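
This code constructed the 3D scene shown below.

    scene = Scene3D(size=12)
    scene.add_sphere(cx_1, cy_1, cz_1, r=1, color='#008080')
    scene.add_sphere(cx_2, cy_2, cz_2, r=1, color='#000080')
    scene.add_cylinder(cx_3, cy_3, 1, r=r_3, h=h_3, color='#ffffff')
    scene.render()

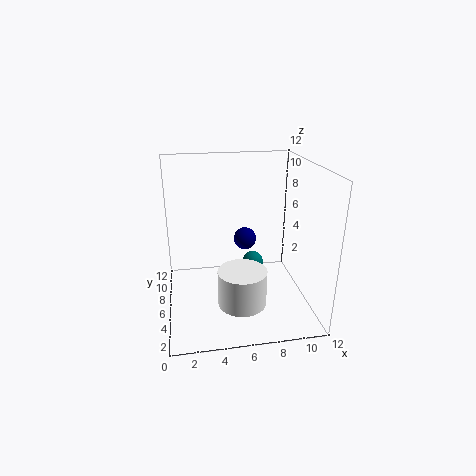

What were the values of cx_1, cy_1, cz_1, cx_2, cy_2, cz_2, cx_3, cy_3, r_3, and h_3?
cx_1 = 8, cy_1 = 9, cz_1 = 2, cx_2 = 7, cy_2 = 8, cz_2 = 5, cx_3 = 6, cy_3 = 4, r_3 = 2, h_3 = 3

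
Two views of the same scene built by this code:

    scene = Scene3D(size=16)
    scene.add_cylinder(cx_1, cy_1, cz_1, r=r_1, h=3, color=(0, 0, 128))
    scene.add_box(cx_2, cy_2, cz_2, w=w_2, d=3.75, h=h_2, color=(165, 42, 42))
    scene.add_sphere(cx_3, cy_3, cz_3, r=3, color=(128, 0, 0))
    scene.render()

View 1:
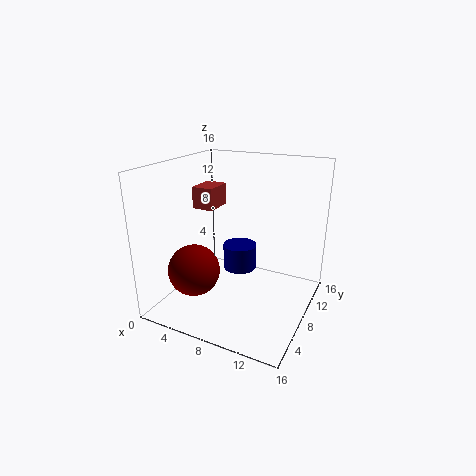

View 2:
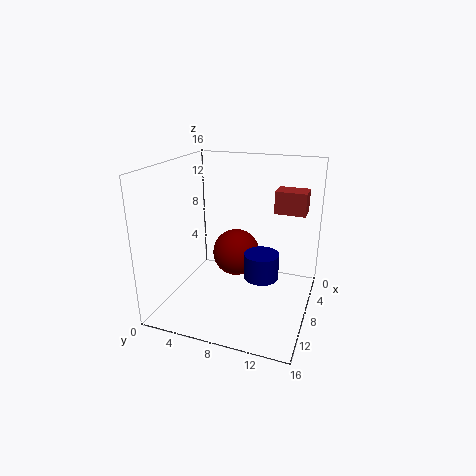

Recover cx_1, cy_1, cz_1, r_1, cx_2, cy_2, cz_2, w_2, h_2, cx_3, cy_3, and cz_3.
cx_1 = 7, cy_1 = 10.5, cz_1 = 3, r_1 = 2, cx_2 = 0.25, cy_2 = 10.75, cz_2 = 9.5, w_2 = 2.75, h_2 = 2.75, cx_3 = 3.25, cy_3 = 6, cz_3 = 3.75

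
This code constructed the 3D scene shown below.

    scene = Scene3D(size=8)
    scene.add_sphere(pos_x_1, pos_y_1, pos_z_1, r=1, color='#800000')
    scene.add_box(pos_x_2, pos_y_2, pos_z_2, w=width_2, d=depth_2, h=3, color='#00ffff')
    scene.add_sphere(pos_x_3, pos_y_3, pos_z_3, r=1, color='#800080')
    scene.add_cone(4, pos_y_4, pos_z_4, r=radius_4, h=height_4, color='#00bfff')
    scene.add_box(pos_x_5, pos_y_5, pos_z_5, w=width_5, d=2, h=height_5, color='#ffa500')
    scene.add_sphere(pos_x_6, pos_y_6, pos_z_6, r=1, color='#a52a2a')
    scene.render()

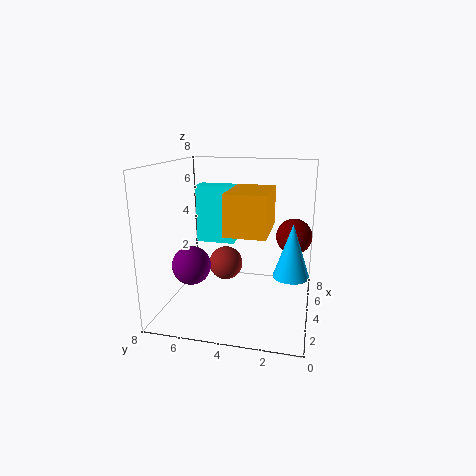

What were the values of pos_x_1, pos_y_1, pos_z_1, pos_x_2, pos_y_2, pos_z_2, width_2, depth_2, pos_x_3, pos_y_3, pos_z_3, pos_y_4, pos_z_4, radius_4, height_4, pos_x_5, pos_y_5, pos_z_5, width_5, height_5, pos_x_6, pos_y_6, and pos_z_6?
pos_x_1 = 5, pos_y_1 = 1, pos_z_1 = 4, pos_x_2 = 3, pos_y_2 = 4, pos_z_2 = 4, width_2 = 1, depth_2 = 2, pos_x_3 = 2, pos_y_3 = 6, pos_z_3 = 3, pos_y_4 = 1, pos_z_4 = 2, radius_4 = 1, height_4 = 3, pos_x_5 = 1, pos_y_5 = 2, pos_z_5 = 5, width_5 = 3, height_5 = 2, pos_x_6 = 5, pos_y_6 = 5, pos_z_6 = 2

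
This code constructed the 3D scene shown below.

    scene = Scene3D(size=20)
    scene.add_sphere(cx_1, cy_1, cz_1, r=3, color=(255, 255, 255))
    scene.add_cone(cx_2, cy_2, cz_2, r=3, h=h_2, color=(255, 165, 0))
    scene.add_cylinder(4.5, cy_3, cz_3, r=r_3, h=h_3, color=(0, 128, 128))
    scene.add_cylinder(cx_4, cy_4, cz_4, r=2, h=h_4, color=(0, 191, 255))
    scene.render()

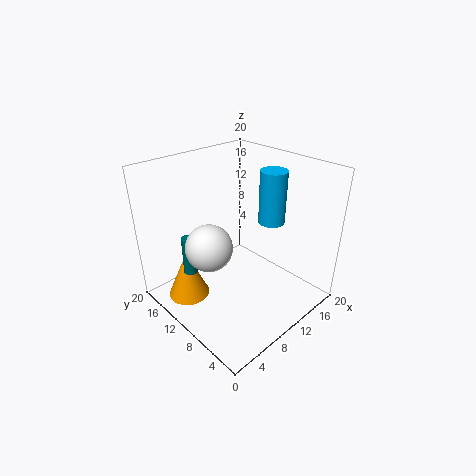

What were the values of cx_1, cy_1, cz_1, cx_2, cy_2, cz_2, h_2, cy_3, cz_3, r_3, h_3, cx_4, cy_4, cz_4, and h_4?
cx_1 = 4.5, cy_1 = 9.5, cz_1 = 11, cx_2 = 4.5, cy_2 = 15, cz_2 = 0.5, h_2 = 7, cy_3 = 14, cz_3 = 5, r_3 = 1, h_3 = 5.5, cx_4 = 17, cy_4 = 10, cz_4 = 10, h_4 = 8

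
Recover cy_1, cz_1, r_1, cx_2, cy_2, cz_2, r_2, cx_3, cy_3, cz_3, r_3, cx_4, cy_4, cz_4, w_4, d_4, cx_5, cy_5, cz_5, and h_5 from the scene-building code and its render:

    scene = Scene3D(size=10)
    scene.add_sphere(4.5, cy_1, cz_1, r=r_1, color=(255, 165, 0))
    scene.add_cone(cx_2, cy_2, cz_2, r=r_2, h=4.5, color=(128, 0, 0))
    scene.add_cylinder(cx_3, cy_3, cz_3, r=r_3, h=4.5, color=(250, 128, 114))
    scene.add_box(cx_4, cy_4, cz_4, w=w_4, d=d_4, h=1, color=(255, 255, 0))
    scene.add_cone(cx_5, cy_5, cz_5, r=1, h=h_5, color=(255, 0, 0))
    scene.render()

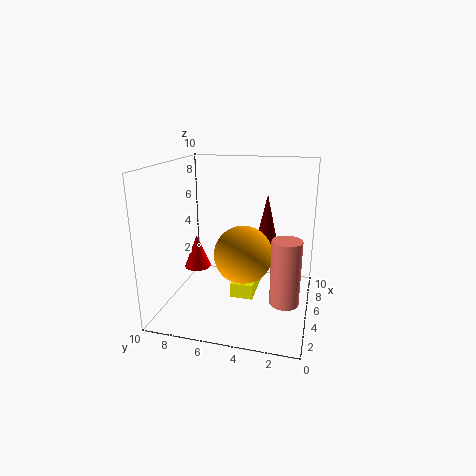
cy_1 = 4.5; cz_1 = 4; r_1 = 2; cx_2 = 8; cy_2 = 3.5; cz_2 = 3; r_2 = 1; cx_3 = 4; cy_3 = 1.5; cz_3 = 1; r_3 = 1; cx_4 = 3; cy_4 = 3.5; cz_4 = 1.5; w_4 = 3; d_4 = 1.5; cx_5 = 6; cy_5 = 8.5; cz_5 = 2; h_5 = 2.5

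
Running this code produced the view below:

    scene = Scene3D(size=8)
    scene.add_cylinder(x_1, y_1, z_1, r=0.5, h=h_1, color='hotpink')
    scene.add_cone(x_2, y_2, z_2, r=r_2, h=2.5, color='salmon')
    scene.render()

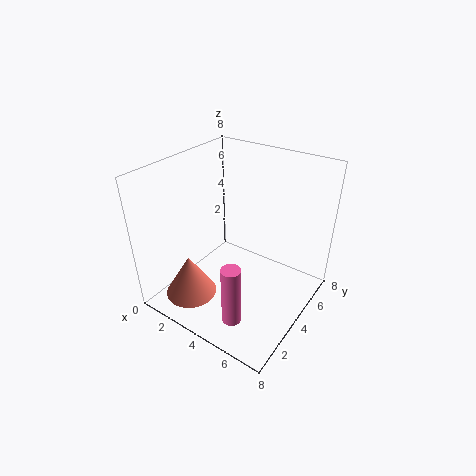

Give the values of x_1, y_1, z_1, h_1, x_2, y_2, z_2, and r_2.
x_1 = 5.5; y_1 = 1.25; z_1 = 1; h_1 = 3.25; x_2 = 1.75; y_2 = 2.25; z_2 = 0.25; r_2 = 1.5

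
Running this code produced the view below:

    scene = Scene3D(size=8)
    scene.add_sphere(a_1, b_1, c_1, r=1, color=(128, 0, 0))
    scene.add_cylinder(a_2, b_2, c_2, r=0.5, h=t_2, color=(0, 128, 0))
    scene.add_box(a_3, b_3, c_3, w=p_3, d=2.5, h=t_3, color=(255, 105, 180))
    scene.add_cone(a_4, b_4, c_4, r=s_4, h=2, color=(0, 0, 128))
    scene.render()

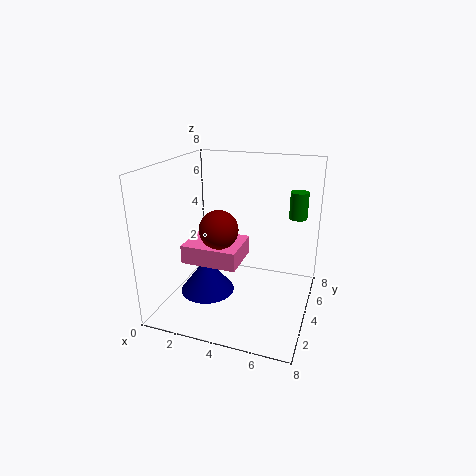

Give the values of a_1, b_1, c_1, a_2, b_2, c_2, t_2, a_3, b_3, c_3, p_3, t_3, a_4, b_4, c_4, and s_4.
a_1 = 3.5
b_1 = 2.5
c_1 = 5
a_2 = 7
b_2 = 5.5
c_2 = 5
t_2 = 1.5
a_3 = 1.5
b_3 = 2
c_3 = 3
p_3 = 3
t_3 = 1
a_4 = 2.5
b_4 = 3
c_4 = 1
s_4 = 1.5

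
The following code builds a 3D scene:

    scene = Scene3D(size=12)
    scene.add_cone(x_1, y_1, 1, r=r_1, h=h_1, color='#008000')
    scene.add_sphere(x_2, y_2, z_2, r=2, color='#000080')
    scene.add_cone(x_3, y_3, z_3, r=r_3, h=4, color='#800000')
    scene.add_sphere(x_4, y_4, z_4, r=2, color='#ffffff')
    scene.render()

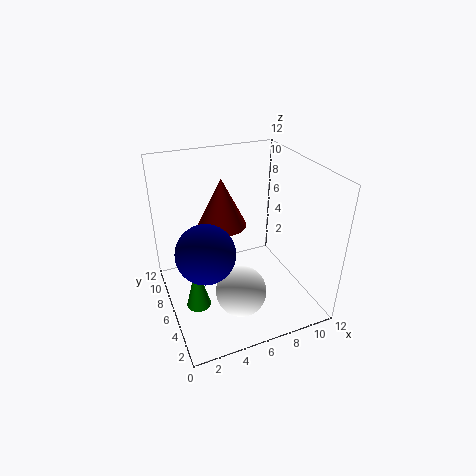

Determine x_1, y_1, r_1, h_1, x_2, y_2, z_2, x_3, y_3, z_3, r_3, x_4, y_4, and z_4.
x_1 = 2; y_1 = 5; r_1 = 1; h_1 = 4; x_2 = 2; y_2 = 2; z_2 = 8; x_3 = 5; y_3 = 7; z_3 = 7; r_3 = 2; x_4 = 5; y_4 = 3; z_4 = 3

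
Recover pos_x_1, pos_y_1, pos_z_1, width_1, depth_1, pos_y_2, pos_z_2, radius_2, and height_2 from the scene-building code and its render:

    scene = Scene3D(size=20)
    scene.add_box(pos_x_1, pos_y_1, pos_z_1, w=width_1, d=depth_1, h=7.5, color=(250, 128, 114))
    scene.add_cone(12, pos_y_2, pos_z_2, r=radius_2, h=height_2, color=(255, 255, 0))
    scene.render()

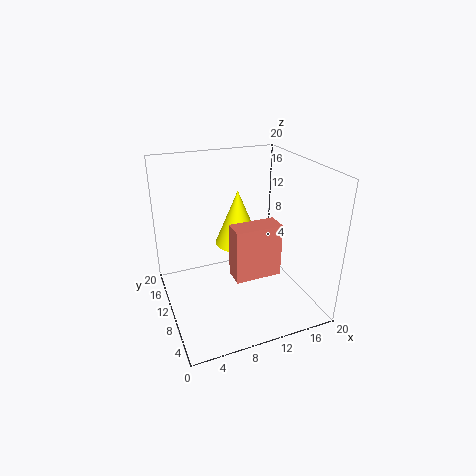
pos_x_1 = 8.5, pos_y_1 = 6.5, pos_z_1 = 5, width_1 = 6.5, depth_1 = 3, pos_y_2 = 15, pos_z_2 = 6.5, radius_2 = 3.5, height_2 = 8.5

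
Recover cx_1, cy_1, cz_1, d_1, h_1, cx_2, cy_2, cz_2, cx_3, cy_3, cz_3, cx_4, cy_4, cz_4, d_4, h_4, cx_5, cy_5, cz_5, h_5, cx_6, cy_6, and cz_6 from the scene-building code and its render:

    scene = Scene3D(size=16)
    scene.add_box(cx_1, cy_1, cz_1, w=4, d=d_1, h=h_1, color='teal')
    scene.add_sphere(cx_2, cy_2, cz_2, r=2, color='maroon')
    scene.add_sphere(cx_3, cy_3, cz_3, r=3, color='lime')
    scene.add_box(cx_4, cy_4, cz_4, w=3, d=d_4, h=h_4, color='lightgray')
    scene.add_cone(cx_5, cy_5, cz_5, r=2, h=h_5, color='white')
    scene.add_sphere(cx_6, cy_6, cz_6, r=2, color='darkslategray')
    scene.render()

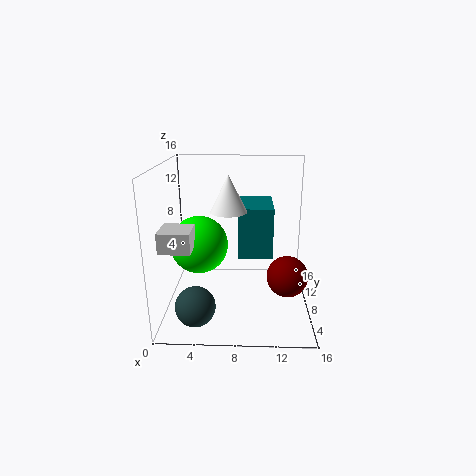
cx_1 = 8
cy_1 = 9
cz_1 = 5
d_1 = 6
h_1 = 6
cx_2 = 13
cy_2 = 3
cz_2 = 6
cx_3 = 4
cy_3 = 6
cz_3 = 8
cx_4 = 1
cy_4 = 1
cz_4 = 9
d_4 = 3
h_4 = 2
cx_5 = 7
cy_5 = 8
cz_5 = 11
h_5 = 4
cx_6 = 4
cy_6 = 2
cz_6 = 3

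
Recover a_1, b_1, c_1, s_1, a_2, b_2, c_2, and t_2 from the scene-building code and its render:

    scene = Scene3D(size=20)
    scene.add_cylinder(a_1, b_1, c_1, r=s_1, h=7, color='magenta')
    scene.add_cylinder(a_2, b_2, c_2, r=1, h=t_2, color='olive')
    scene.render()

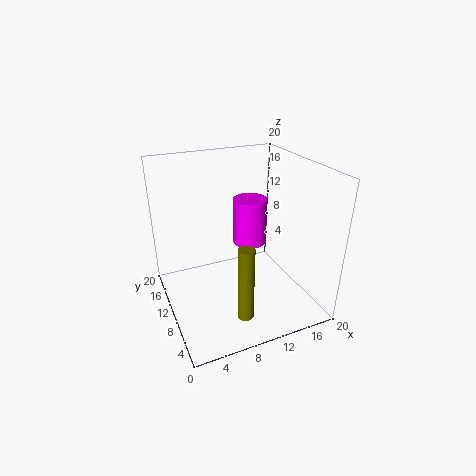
a_1 = 13.5; b_1 = 13.5; c_1 = 7; s_1 = 2.5; a_2 = 7.5; b_2 = 2; c_2 = 3.5; t_2 = 9.5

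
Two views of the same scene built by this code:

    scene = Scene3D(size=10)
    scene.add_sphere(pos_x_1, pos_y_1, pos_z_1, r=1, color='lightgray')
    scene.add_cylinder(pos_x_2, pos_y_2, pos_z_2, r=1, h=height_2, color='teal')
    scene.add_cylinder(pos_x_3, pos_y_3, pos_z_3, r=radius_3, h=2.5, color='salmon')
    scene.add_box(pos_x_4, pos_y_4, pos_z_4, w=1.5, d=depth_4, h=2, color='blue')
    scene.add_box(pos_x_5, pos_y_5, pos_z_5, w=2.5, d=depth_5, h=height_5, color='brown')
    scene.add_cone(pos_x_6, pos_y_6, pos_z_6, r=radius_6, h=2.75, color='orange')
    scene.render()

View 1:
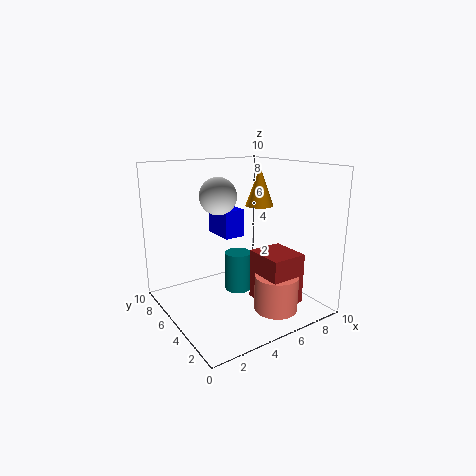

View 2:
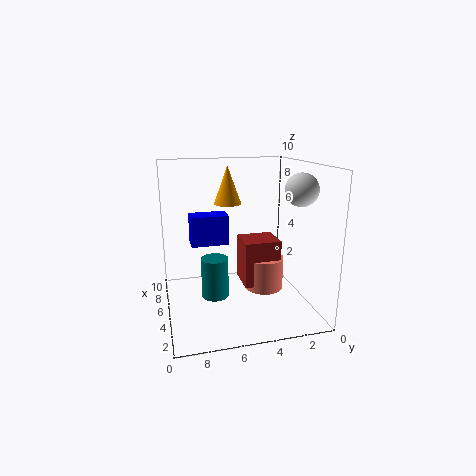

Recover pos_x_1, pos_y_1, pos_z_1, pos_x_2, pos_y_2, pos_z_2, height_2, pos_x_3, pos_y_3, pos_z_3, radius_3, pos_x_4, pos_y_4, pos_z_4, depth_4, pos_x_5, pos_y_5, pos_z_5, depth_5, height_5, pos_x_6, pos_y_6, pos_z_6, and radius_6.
pos_x_1 = 1.75; pos_y_1 = 2; pos_z_1 = 8.75; pos_x_2 = 6; pos_y_2 = 6.5; pos_z_2 = 0.25; height_2 = 3; pos_x_3 = 6.5; pos_y_3 = 2.5; pos_z_3 = 0.25; radius_3 = 1.5; pos_x_4 = 4.5; pos_y_4 = 5.75; pos_z_4 = 4.75; depth_4 = 2.5; pos_x_5 = 5.5; pos_y_5 = 1.5; pos_z_5 = 0.75; depth_5 = 2.75; height_5 = 3.5; pos_x_6 = 7; pos_y_6 = 5.25; pos_z_6 = 7; radius_6 = 1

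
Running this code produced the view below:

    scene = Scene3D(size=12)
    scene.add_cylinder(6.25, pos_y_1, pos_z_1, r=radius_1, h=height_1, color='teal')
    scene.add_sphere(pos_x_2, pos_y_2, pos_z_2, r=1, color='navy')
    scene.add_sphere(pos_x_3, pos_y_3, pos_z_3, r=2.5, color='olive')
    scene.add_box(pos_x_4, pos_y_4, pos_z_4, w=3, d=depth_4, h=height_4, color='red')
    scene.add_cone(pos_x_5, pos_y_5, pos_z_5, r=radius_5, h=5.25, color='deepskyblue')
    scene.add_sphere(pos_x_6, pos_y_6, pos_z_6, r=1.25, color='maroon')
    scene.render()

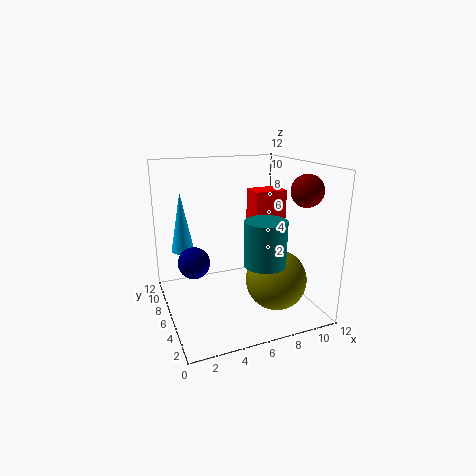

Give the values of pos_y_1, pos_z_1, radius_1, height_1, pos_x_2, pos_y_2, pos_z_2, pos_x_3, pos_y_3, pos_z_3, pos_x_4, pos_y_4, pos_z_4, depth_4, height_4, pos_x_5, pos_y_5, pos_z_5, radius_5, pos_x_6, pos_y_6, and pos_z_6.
pos_y_1 = 1.5, pos_z_1 = 5.5, radius_1 = 1.5, height_1 = 3.25, pos_x_2 = 1, pos_y_2 = 1, pos_z_2 = 6.75, pos_x_3 = 8.5, pos_y_3 = 3.75, pos_z_3 = 2.75, pos_x_4 = 8.5, pos_y_4 = 7.75, pos_z_4 = 4.75, depth_4 = 2.25, height_4 = 4.5, pos_x_5 = 2, pos_y_5 = 9.25, pos_z_5 = 4.25, radius_5 = 1, pos_x_6 = 10.25, pos_y_6 = 2.75, pos_z_6 = 10.25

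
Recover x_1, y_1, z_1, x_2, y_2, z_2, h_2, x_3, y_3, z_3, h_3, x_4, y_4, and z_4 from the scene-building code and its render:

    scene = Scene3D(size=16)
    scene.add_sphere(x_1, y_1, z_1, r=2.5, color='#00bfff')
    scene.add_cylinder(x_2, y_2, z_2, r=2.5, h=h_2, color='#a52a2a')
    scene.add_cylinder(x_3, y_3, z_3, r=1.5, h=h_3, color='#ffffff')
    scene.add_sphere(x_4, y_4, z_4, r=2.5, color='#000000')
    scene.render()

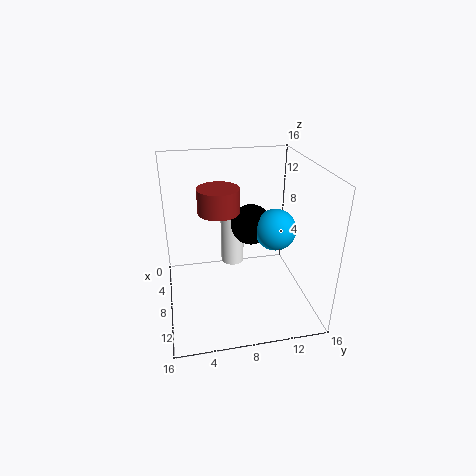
x_1 = 6, y_1 = 13, z_1 = 7.5, x_2 = 4, y_2 = 6.5, z_2 = 9.5, h_2 = 3, x_3 = 2, y_3 = 8.5, z_3 = 1.5, h_3 = 7, x_4 = 4, y_4 = 10.5, z_4 = 7.5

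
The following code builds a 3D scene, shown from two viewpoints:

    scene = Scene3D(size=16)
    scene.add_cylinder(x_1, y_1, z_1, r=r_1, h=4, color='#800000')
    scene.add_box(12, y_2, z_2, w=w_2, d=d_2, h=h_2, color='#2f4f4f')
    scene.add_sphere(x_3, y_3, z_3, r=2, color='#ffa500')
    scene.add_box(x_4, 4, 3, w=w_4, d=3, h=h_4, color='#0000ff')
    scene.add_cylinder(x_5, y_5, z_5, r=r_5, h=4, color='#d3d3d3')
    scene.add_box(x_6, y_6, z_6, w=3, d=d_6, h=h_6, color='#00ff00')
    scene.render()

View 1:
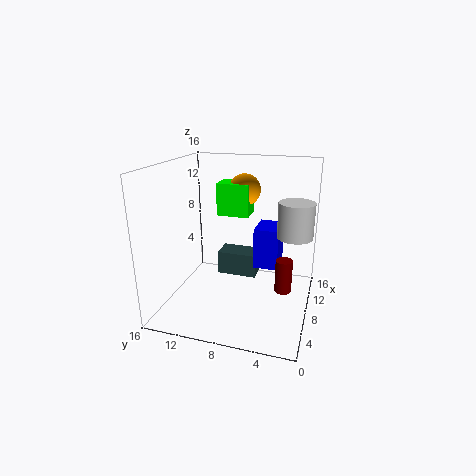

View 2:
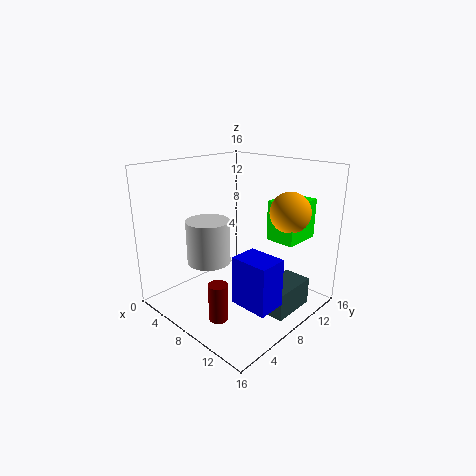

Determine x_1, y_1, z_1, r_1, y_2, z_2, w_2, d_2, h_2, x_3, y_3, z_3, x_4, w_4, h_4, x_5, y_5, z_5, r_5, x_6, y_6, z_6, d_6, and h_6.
x_1 = 10, y_1 = 3, z_1 = 1, r_1 = 1, y_2 = 7, z_2 = 1, w_2 = 3, d_2 = 5, h_2 = 3, x_3 = 14, y_3 = 9, z_3 = 12, x_4 = 11, w_4 = 4, h_4 = 5, x_5 = 10, y_5 = 2, z_5 = 8, r_5 = 2, x_6 = 12, y_6 = 8, z_6 = 9, d_6 = 4, h_6 = 4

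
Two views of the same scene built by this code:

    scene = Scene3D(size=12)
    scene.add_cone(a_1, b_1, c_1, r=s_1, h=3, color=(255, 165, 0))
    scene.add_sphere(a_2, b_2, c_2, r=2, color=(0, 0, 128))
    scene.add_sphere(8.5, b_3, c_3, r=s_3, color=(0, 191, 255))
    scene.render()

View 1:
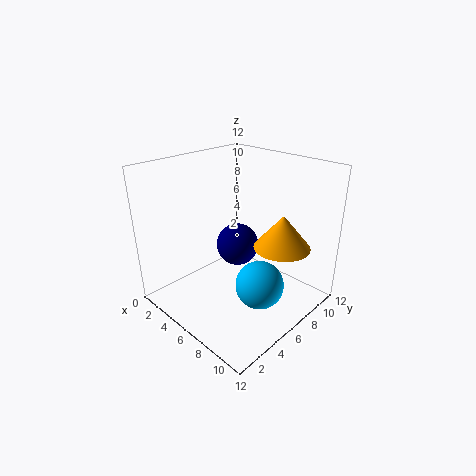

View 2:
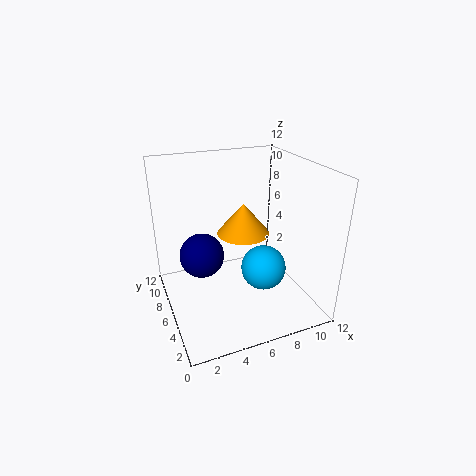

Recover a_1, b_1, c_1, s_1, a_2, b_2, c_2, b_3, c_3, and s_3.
a_1 = 8; b_1 = 9.5; c_1 = 4.5; s_1 = 2.5; a_2 = 3.5; b_2 = 8.5; c_2 = 3.5; b_3 = 6; c_3 = 2.5; s_3 = 2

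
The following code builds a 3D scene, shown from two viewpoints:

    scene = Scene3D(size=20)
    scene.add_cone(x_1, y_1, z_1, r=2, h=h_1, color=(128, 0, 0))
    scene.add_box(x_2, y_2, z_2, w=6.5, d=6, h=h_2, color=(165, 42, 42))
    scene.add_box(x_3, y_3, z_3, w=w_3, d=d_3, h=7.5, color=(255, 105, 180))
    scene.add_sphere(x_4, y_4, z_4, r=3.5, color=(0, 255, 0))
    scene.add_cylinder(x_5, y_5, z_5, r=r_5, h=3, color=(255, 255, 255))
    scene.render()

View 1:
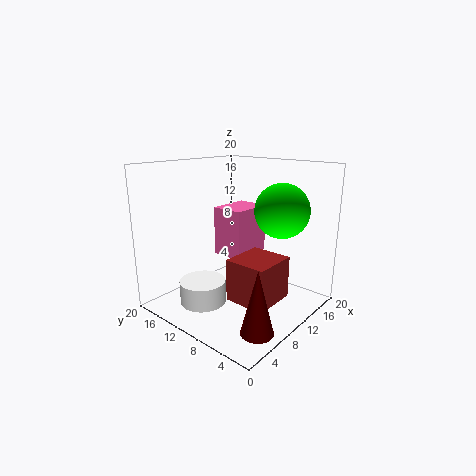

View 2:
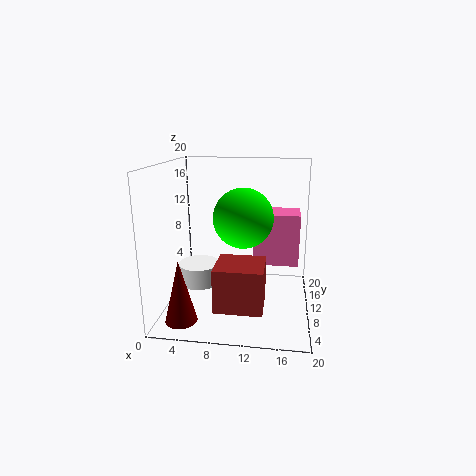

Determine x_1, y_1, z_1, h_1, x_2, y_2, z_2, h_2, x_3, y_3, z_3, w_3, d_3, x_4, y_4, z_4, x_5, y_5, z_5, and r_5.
x_1 = 4
y_1 = 2
z_1 = 1.5
h_1 = 8
x_2 = 7.5
y_2 = 4
z_2 = 1.5
h_2 = 6
x_3 = 12
y_3 = 11.5
z_3 = 5.5
w_3 = 6.5
d_3 = 5
x_4 = 11.5
y_4 = 4
z_4 = 14.5
x_5 = 4
y_5 = 11
z_5 = 2.5
r_5 = 3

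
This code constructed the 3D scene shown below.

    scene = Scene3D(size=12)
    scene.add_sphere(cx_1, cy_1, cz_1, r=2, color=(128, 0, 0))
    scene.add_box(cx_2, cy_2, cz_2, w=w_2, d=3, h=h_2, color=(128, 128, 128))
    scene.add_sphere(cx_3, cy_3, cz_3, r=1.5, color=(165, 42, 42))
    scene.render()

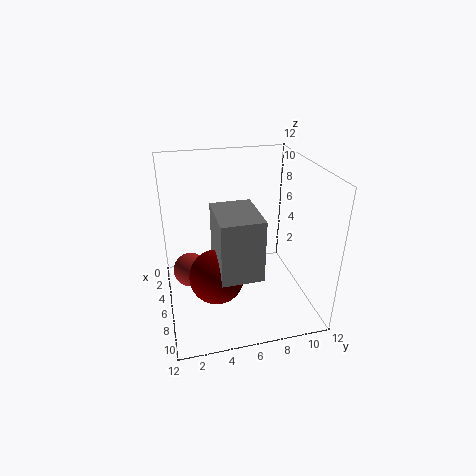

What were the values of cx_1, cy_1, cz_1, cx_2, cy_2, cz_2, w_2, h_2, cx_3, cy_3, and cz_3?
cx_1 = 9.5; cy_1 = 3.5; cz_1 = 5; cx_2 = 7.5; cy_2 = 3.5; cz_2 = 5.5; w_2 = 4; h_2 = 4.5; cx_3 = 4.5; cy_3 = 2; cz_3 = 2.5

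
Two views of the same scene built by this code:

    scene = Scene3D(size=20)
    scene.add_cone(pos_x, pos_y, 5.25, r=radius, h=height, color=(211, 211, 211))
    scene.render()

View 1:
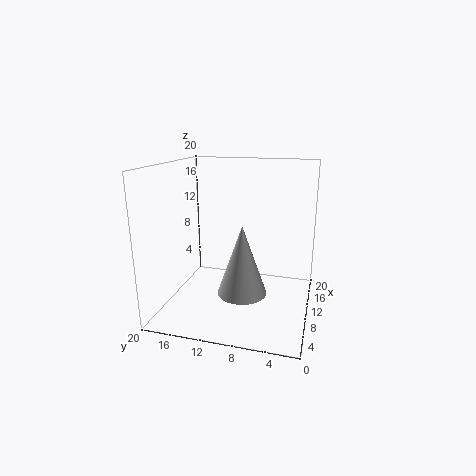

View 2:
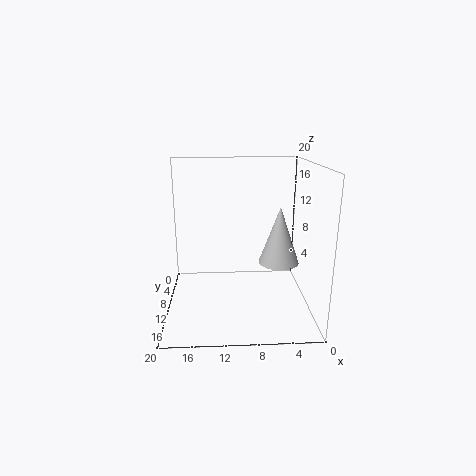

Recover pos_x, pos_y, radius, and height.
pos_x = 3.75, pos_y = 7.75, radius = 3, height = 8.5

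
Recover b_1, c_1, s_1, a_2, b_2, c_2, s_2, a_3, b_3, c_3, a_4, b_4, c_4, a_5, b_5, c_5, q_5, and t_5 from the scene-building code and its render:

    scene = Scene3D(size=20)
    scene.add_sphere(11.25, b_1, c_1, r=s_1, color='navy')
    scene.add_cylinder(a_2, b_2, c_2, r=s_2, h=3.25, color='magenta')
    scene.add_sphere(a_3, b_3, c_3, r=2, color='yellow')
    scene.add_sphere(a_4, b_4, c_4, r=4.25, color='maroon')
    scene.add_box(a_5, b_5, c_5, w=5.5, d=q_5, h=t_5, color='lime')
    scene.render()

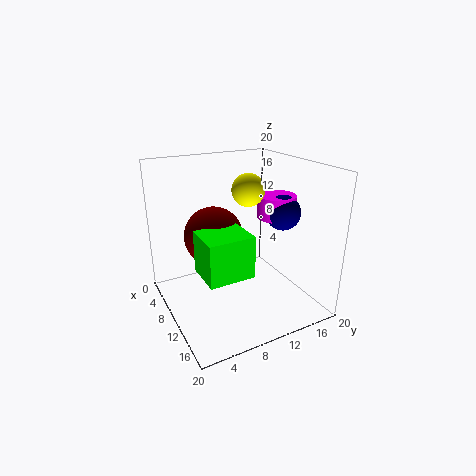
b_1 = 16.5
c_1 = 13
s_1 = 2.5
a_2 = 10
b_2 = 16.25
c_2 = 12
s_2 = 2.75
a_3 = 13.5
b_3 = 9.5
c_3 = 17.75
a_4 = 6.75
b_4 = 7.75
c_4 = 9.5
a_5 = 9.25
b_5 = 3.75
c_5 = 6.25
q_5 = 6.25
t_5 = 5.75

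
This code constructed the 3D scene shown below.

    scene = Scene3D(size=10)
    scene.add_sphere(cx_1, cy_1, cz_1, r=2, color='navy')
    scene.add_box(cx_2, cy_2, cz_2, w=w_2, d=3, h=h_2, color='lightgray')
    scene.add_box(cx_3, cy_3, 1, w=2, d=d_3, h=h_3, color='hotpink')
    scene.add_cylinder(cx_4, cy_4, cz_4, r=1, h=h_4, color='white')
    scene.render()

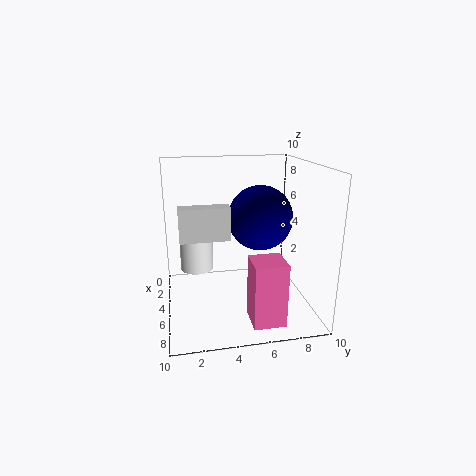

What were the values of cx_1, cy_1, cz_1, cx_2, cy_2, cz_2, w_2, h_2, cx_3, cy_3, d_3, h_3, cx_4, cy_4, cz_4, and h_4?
cx_1 = 7; cy_1 = 6; cz_1 = 7; cx_2 = 7; cy_2 = 1; cz_2 = 6; w_2 = 1; h_2 = 2; cx_3 = 8; cy_3 = 5; d_3 = 2; h_3 = 4; cx_4 = 7; cy_4 = 2; cz_4 = 4; h_4 = 2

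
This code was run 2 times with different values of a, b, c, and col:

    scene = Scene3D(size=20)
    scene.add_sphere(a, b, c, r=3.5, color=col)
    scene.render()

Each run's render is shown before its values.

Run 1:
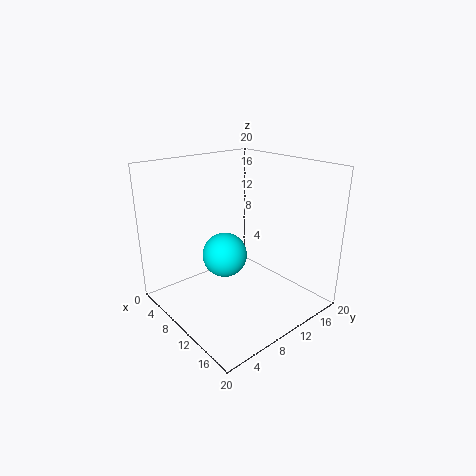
a = 5, b = 11.5, c = 5, col = 'cyan'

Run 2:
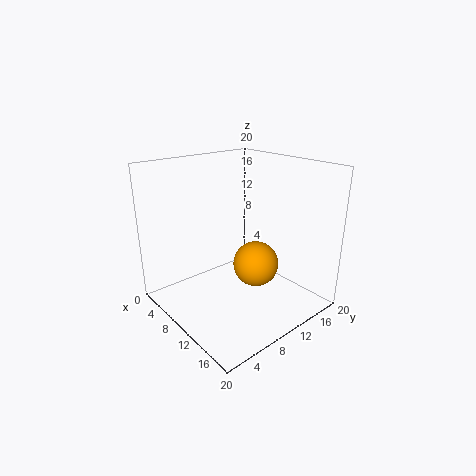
a = 9, b = 14.5, c = 4, col = 'orange'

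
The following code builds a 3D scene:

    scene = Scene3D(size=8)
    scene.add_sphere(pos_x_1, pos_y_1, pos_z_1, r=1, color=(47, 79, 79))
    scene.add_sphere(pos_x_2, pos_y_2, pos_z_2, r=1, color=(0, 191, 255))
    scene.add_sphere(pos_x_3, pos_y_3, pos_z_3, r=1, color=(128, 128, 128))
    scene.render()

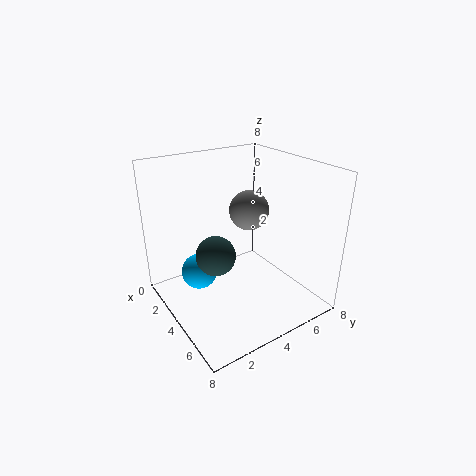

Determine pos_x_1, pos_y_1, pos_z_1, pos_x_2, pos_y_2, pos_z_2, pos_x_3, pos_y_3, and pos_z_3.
pos_x_1 = 5
pos_y_1 = 2
pos_z_1 = 4
pos_x_2 = 3
pos_y_2 = 2
pos_z_2 = 2
pos_x_3 = 5
pos_y_3 = 4
pos_z_3 = 6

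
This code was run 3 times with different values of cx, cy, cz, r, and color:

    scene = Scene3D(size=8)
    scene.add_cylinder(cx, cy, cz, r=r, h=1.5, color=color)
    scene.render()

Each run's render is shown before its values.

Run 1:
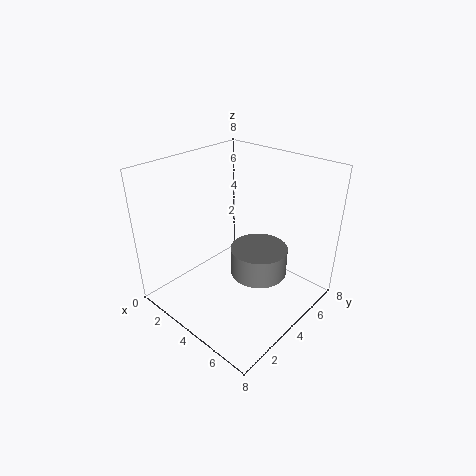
cx = 5.5
cy = 4
cz = 2.5
r = 1.5
color = 'gray'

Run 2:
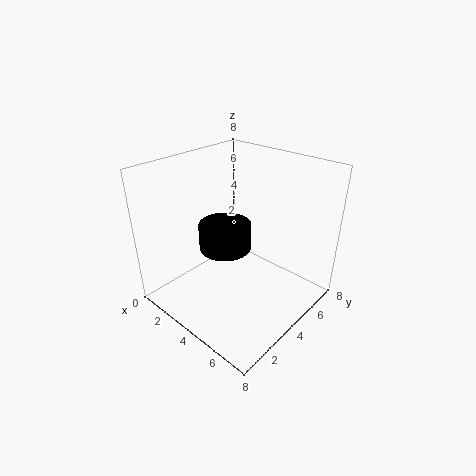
cx = 3
cy = 4
cz = 3
r = 1.5
color = 'black'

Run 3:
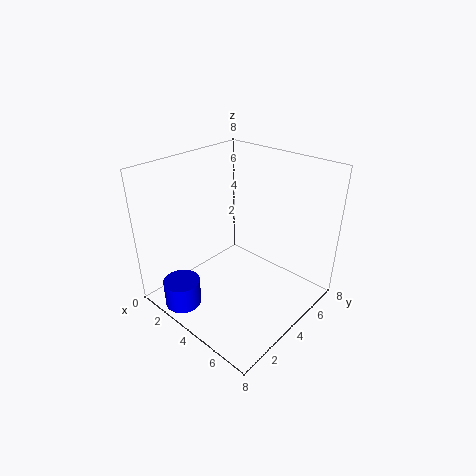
cx = 2.5
cy = 1
cz = 0.5
r = 1
color = 'blue'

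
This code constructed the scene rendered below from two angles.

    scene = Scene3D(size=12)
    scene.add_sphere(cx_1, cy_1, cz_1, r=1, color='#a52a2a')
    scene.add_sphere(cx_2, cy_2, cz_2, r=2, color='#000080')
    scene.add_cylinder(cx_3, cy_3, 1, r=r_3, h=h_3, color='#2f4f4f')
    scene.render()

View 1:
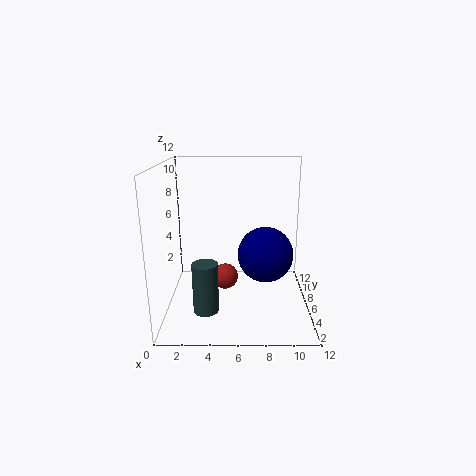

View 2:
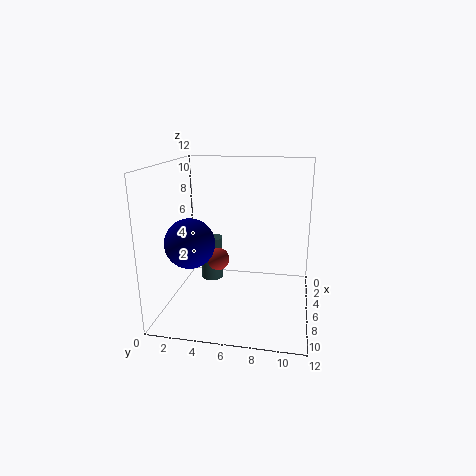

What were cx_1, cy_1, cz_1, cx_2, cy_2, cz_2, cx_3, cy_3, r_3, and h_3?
cx_1 = 5
cy_1 = 4
cz_1 = 3.5
cx_2 = 8
cy_2 = 2.5
cz_2 = 6
cx_3 = 3.5
cy_3 = 3
r_3 = 1
h_3 = 4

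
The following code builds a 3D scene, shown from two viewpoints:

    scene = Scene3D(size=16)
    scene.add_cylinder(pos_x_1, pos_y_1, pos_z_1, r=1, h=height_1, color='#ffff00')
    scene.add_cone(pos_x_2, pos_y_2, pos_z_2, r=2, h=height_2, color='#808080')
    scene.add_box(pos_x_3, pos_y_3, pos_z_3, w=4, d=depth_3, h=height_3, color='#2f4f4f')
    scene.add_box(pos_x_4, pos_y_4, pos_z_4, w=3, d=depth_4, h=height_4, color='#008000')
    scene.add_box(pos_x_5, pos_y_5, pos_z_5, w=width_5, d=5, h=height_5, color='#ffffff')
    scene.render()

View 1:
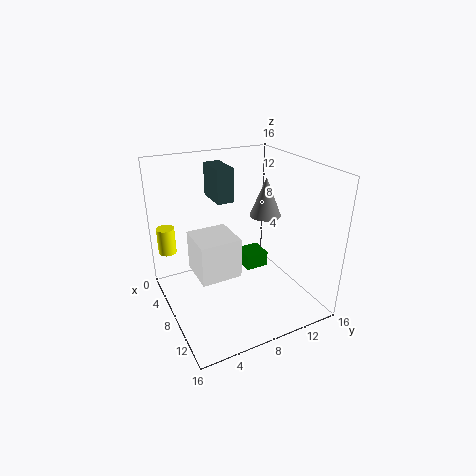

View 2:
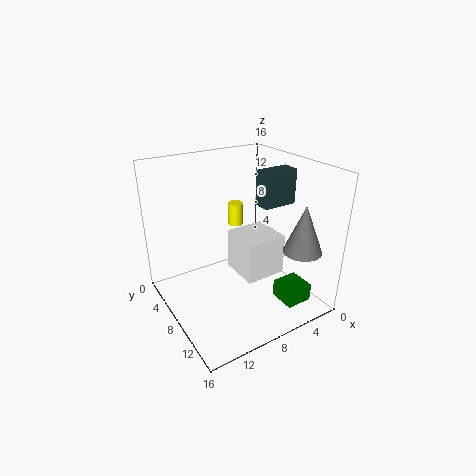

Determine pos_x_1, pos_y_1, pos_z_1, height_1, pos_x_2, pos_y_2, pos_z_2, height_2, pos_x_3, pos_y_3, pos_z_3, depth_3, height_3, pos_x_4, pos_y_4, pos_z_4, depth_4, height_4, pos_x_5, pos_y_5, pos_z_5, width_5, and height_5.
pos_x_1 = 4
pos_y_1 = 1
pos_z_1 = 6
height_1 = 3
pos_x_2 = 4
pos_y_2 = 14
pos_z_2 = 8
height_2 = 5
pos_x_3 = 1
pos_y_3 = 7
pos_z_3 = 11
depth_3 = 2
height_3 = 4
pos_x_4 = 2
pos_y_4 = 11
pos_z_4 = 1
depth_4 = 3
height_4 = 2
pos_x_5 = 2
pos_y_5 = 4
pos_z_5 = 2
width_5 = 5
height_5 = 5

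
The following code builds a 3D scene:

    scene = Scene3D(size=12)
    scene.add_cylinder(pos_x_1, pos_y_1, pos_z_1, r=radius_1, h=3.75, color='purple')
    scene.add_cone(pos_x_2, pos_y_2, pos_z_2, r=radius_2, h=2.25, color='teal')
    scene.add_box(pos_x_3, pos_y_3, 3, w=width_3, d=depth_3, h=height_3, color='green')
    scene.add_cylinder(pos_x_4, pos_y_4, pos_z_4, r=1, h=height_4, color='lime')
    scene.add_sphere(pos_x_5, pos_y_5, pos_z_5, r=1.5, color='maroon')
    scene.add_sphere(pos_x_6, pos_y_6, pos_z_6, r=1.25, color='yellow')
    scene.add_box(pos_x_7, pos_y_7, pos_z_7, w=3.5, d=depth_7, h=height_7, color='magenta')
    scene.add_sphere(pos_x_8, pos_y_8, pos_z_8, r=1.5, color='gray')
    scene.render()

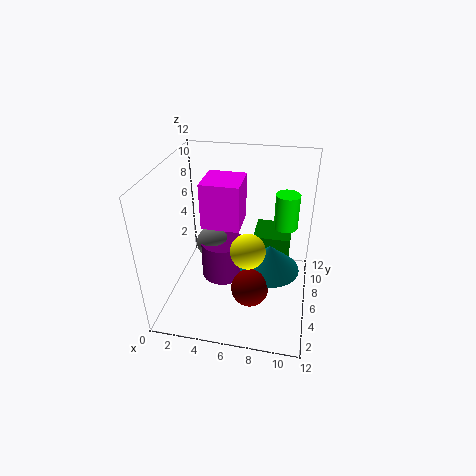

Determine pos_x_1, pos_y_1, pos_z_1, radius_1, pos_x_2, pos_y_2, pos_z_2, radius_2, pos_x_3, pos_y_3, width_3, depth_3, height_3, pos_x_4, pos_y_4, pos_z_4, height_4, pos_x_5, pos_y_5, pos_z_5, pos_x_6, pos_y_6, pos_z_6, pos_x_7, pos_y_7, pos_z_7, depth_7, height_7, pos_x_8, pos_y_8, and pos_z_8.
pos_x_1 = 4
pos_y_1 = 8.25
pos_z_1 = 0.25
radius_1 = 2
pos_x_2 = 8.75
pos_y_2 = 5.75
pos_z_2 = 3.5
radius_2 = 2.5
pos_x_3 = 7
pos_y_3 = 7.5
width_3 = 3.25
depth_3 = 3.25
height_3 = 2.25
pos_x_4 = 9.75
pos_y_4 = 7.75
pos_z_4 = 6.5
height_4 = 3
pos_x_5 = 7.5
pos_y_5 = 3.5
pos_z_5 = 3
pos_x_6 = 7.5
pos_y_6 = 2.25
pos_z_6 = 7.5
pos_x_7 = 2.25
pos_y_7 = 7.5
pos_z_7 = 5.5
depth_7 = 3.5
height_7 = 4.25
pos_x_8 = 3
pos_y_8 = 8.5
pos_z_8 = 3.5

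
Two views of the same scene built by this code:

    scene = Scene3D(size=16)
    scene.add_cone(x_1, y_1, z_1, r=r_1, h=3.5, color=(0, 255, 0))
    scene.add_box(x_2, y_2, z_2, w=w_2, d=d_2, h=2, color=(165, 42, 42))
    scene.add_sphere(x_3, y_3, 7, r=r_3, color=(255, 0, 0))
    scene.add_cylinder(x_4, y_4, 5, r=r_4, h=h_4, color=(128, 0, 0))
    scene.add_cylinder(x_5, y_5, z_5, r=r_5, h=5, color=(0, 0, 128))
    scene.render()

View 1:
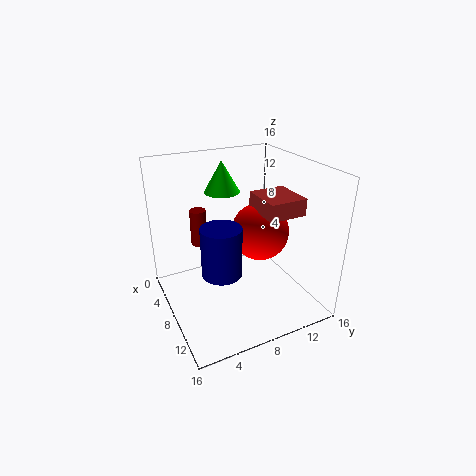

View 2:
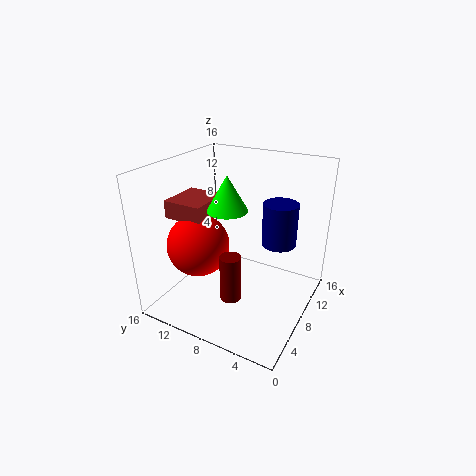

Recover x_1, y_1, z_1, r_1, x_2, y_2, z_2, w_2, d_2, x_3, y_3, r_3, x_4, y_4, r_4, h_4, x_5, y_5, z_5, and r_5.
x_1 = 5
y_1 = 7.5
z_1 = 12.5
r_1 = 2
x_2 = 5
y_2 = 11
z_2 = 10
w_2 = 5
d_2 = 4.5
x_3 = 6
y_3 = 12
r_3 = 3.5
x_4 = 2
y_4 = 5.5
r_4 = 1
h_4 = 4.5
x_5 = 11.5
y_5 = 4.5
z_5 = 6.5
r_5 = 2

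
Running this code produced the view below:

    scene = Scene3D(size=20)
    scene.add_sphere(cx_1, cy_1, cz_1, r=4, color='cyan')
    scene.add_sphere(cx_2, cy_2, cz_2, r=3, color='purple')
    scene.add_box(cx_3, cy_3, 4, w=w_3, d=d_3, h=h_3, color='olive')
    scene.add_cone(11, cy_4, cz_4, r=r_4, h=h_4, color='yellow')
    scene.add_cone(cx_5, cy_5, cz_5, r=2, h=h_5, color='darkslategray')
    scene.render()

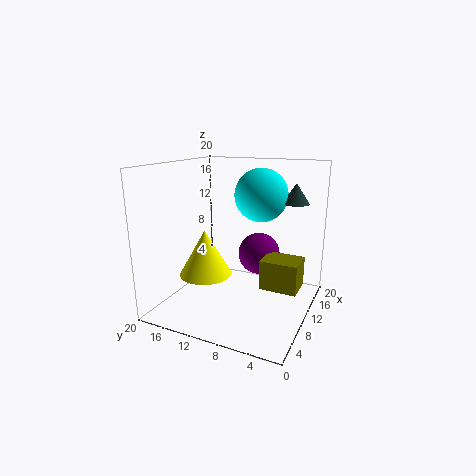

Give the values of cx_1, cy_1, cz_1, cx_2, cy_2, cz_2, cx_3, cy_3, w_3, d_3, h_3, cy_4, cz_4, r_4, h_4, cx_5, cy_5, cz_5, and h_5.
cx_1 = 16, cy_1 = 9, cz_1 = 15, cx_2 = 13, cy_2 = 8, cz_2 = 7, cx_3 = 8, cy_3 = 1, w_3 = 4, d_3 = 5, h_3 = 4, cy_4 = 16, cz_4 = 3, r_4 = 4, h_4 = 7, cx_5 = 17, cy_5 = 4, cz_5 = 14, h_5 = 3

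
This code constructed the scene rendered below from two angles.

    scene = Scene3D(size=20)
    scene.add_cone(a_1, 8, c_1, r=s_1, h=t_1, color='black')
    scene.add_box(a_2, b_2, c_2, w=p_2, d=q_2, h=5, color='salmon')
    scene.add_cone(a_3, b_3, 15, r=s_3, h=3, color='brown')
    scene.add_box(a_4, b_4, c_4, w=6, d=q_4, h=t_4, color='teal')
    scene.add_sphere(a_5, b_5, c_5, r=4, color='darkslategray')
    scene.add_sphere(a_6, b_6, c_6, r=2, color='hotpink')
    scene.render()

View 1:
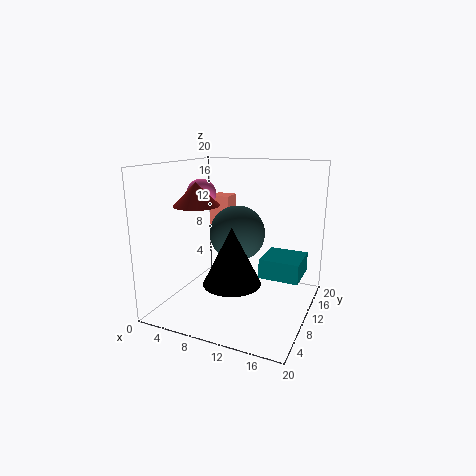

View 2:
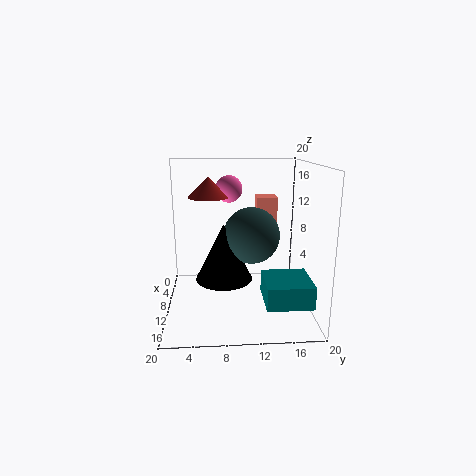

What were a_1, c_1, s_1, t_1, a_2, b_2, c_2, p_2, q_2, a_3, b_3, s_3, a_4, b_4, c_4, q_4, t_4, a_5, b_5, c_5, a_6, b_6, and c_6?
a_1 = 10; c_1 = 4; s_1 = 4; t_1 = 8; a_2 = 4; b_2 = 13; c_2 = 10; p_2 = 3; q_2 = 3; a_3 = 6; b_3 = 6; s_3 = 3; a_4 = 12; b_4 = 13; c_4 = 3; q_4 = 6; t_4 = 3; a_5 = 9; b_5 = 12; c_5 = 10; a_6 = 5; b_6 = 9; c_6 = 16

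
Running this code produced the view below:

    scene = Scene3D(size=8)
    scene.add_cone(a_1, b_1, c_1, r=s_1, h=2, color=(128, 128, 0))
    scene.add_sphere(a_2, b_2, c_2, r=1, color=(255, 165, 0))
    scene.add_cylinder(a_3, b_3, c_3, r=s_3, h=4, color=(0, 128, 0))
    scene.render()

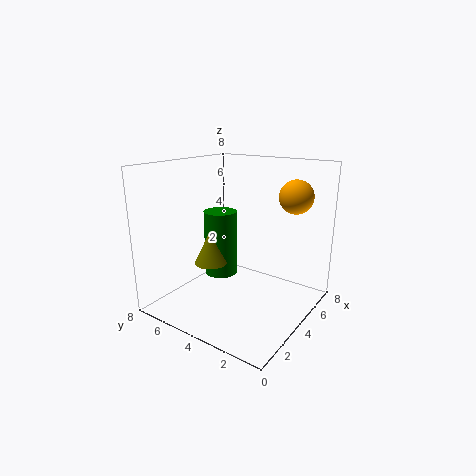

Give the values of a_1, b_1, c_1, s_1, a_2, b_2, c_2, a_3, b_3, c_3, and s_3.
a_1 = 4, b_1 = 6, c_1 = 2, s_1 = 1, a_2 = 7, b_2 = 2, c_2 = 6, a_3 = 5, b_3 = 6, c_3 = 1, s_3 = 1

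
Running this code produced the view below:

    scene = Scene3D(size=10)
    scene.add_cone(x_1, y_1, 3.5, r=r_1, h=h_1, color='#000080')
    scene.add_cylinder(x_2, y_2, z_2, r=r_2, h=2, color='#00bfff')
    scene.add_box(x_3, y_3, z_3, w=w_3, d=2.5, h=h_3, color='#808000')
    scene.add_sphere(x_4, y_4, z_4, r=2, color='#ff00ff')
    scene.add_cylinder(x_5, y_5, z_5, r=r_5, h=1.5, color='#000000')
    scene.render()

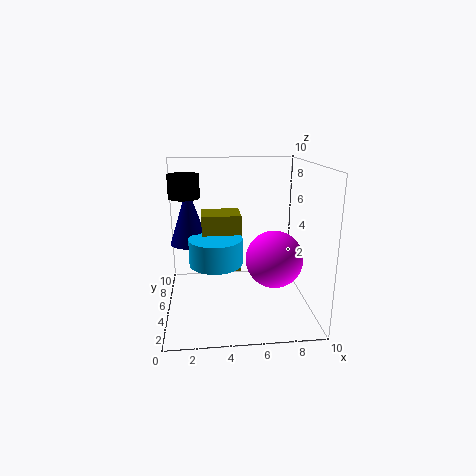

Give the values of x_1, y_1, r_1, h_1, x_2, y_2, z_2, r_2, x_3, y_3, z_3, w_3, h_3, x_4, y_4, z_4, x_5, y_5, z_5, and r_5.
x_1 = 1.5, y_1 = 8.5, r_1 = 1.5, h_1 = 4.5, x_2 = 3.5, y_2 = 6.5, z_2 = 2.5, r_2 = 2, x_3 = 2.5, y_3 = 7, z_3 = 1.5, w_3 = 3, h_3 = 4.5, x_4 = 7.5, y_4 = 4.5, z_4 = 3.5, x_5 = 1.5, y_5 = 4.5, z_5 = 8, r_5 = 1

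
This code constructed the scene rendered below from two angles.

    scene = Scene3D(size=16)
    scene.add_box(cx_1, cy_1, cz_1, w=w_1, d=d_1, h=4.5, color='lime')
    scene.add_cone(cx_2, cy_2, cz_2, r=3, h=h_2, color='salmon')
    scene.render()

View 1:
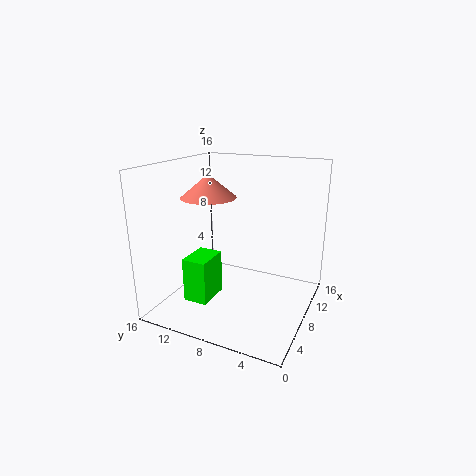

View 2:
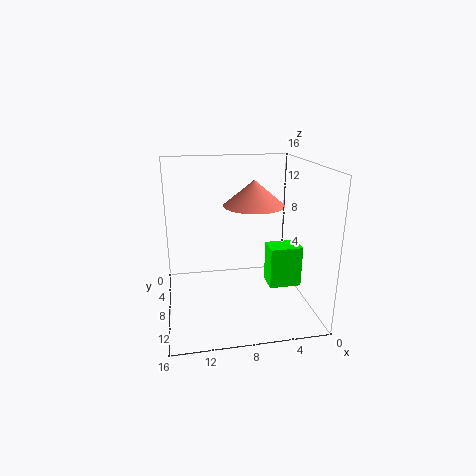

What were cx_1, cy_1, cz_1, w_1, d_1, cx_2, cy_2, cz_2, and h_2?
cx_1 = 1.5; cy_1 = 8.5; cz_1 = 3; w_1 = 3.5; d_1 = 2.5; cx_2 = 7; cy_2 = 11; cz_2 = 12.5; h_2 = 2.5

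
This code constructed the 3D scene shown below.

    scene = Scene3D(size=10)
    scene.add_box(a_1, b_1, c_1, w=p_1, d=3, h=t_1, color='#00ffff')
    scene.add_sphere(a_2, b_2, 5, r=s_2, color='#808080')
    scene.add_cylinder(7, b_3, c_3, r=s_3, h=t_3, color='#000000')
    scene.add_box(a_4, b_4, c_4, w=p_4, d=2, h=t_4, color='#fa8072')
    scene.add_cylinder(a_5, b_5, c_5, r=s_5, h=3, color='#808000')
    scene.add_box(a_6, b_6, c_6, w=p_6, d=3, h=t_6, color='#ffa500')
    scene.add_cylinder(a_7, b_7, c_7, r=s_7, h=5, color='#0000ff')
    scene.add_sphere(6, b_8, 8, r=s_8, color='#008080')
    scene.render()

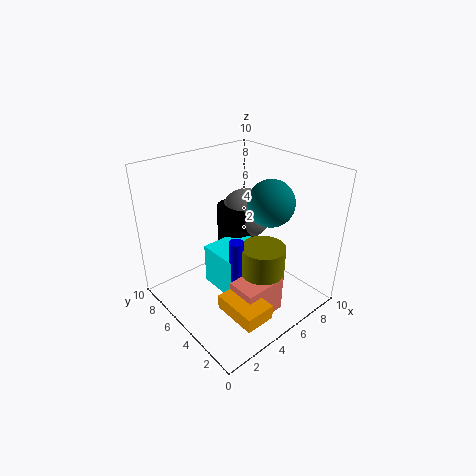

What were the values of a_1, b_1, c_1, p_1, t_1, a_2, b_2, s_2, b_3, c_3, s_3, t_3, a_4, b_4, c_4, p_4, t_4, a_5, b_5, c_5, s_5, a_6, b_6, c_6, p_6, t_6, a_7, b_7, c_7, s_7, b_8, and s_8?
a_1 = 3.5; b_1 = 4; c_1 = 1; p_1 = 3.5; t_1 = 3; a_2 = 8; b_2 = 7.5; s_2 = 2; b_3 = 7.5; c_3 = 1; s_3 = 1.5; t_3 = 5; a_4 = 3; b_4 = 1.5; c_4 = 0.5; p_4 = 3; t_4 = 2.5; a_5 = 5.5; b_5 = 3; c_5 = 2; s_5 = 1.5; a_6 = 2; b_6 = 0.5; c_6 = 1.5; p_6 = 2; t_6 = 1; a_7 = 4; b_7 = 4; c_7 = 0.5; s_7 = 0.5; b_8 = 3; s_8 = 1.5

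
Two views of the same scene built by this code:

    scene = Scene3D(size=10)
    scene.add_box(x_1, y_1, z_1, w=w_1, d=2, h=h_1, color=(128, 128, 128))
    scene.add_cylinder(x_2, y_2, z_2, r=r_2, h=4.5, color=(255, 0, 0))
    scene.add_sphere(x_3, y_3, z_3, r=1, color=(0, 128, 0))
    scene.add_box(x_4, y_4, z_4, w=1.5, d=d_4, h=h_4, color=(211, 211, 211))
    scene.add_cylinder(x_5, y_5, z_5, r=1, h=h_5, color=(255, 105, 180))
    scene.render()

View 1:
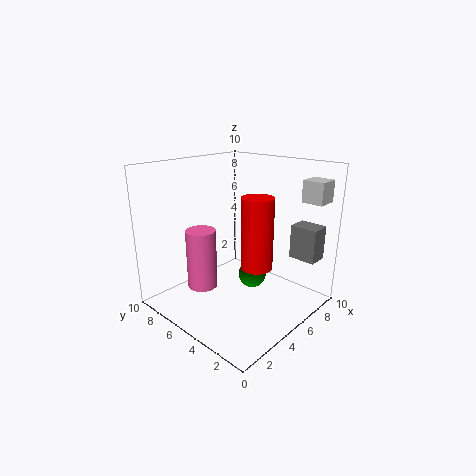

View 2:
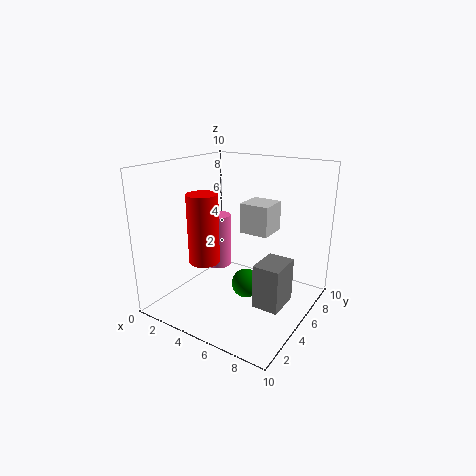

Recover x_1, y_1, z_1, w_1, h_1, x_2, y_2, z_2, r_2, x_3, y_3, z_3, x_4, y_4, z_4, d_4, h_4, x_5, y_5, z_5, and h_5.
x_1 = 8.5, y_1 = 1, z_1 = 3, w_1 = 1.5, h_1 = 2.5, x_2 = 4, y_2 = 2.5, z_2 = 4, r_2 = 1, x_3 = 6, y_3 = 4.5, z_3 = 2, x_4 = 8, y_4 = 0.5, z_4 = 7.5, d_4 = 1.5, h_4 = 1.5, x_5 = 2.5, y_5 = 6, z_5 = 2, h_5 = 4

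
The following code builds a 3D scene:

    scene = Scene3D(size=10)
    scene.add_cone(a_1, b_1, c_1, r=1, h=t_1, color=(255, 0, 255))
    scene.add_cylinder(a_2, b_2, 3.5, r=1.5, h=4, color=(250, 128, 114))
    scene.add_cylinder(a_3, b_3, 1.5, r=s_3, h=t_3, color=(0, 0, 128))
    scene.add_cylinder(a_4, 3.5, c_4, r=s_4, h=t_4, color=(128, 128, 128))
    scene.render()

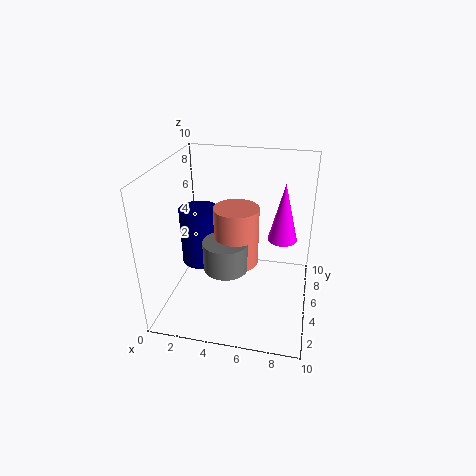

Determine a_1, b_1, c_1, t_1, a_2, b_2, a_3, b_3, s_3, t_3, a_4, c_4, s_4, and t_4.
a_1 = 8; b_1 = 5.5; c_1 = 5; t_1 = 4; a_2 = 5; b_2 = 4.5; a_3 = 1.5; b_3 = 7; s_3 = 1.5; t_3 = 4.5; a_4 = 4.5; c_4 = 3.5; s_4 = 1.5; t_4 = 2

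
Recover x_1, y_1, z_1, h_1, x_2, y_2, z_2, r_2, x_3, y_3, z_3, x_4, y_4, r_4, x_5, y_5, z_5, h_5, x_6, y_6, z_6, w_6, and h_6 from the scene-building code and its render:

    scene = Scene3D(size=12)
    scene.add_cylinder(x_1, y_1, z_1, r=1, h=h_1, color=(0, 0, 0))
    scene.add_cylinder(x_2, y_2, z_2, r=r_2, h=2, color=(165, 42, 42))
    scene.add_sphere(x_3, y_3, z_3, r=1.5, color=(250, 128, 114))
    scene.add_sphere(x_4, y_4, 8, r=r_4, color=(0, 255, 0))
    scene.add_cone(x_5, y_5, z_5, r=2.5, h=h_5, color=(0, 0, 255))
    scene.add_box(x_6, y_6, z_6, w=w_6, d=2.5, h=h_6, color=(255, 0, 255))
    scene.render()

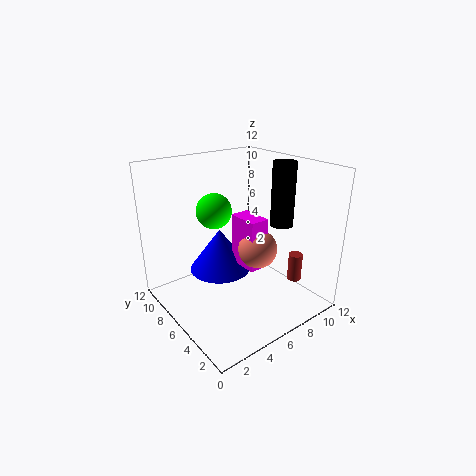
x_1 = 10; y_1 = 5; z_1 = 6.5; h_1 = 5.5; x_2 = 7; y_2 = 0.5; z_2 = 4.5; r_2 = 0.5; x_3 = 6; y_3 = 3.5; z_3 = 6; x_4 = 5; y_4 = 8; r_4 = 1.5; x_5 = 4.5; y_5 = 6.5; z_5 = 3.5; h_5 = 3.5; x_6 = 5; y_6 = 3; z_6 = 4.5; w_6 = 1.5; h_6 = 4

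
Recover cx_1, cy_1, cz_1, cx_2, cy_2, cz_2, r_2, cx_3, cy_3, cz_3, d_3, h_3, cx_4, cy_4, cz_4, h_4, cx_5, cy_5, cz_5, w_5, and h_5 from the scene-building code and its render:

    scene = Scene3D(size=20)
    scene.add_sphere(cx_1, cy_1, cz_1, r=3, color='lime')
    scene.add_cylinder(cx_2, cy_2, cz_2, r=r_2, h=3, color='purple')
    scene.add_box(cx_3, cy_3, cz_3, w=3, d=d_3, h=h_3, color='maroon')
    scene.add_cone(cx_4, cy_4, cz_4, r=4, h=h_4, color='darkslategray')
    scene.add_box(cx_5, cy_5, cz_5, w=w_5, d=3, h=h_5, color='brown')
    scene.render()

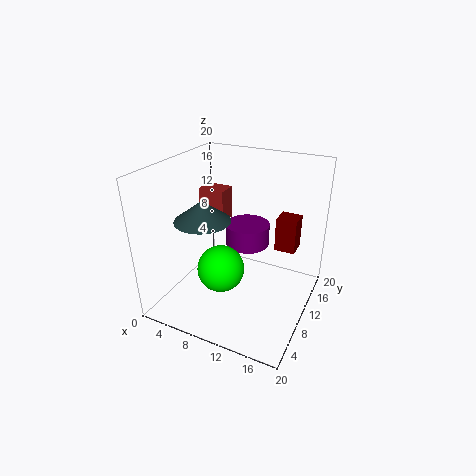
cx_1 = 10, cy_1 = 5, cz_1 = 8, cx_2 = 11, cy_2 = 11, cz_2 = 9, r_2 = 3, cx_3 = 14, cy_3 = 14, cz_3 = 7, d_3 = 3, h_3 = 5, cx_4 = 5, cy_4 = 9, cz_4 = 12, h_4 = 3, cx_5 = 2, cy_5 = 13, cz_5 = 10, w_5 = 4, h_5 = 5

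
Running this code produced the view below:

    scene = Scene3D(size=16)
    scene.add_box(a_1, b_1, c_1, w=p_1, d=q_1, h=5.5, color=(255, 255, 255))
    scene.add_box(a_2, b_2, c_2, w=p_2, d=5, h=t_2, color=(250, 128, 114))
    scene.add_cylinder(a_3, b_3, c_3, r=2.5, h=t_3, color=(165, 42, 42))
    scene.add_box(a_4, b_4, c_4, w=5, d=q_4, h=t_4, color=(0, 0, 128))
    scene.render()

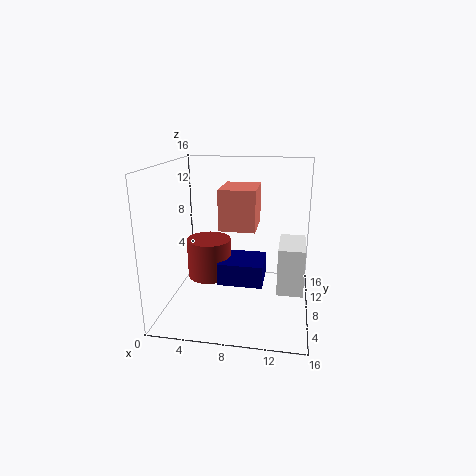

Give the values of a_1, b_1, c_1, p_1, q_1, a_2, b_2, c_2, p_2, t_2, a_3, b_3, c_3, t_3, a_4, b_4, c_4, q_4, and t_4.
a_1 = 12.5, b_1 = 7.5, c_1 = 1.5, p_1 = 3, q_1 = 5.5, a_2 = 6, b_2 = 7, c_2 = 9, p_2 = 4, t_2 = 4.5, a_3 = 4.5, b_3 = 8.5, c_3 = 3, t_3 = 4.5, a_4 = 6, b_4 = 6, c_4 = 3, q_4 = 4.5, t_4 = 2.5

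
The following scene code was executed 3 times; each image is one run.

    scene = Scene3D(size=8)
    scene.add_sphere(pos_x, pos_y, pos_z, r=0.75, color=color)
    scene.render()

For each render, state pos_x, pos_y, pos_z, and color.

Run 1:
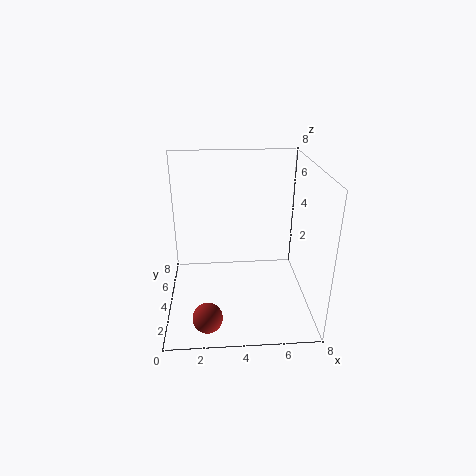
pos_x = 2.25, pos_y = 0.75, pos_z = 1.25, color = 'brown'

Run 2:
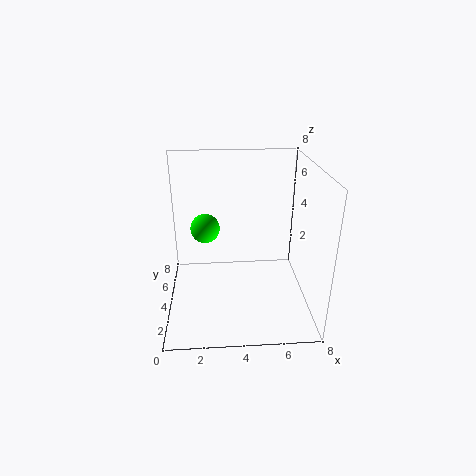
pos_x = 2.25, pos_y = 3.25, pos_z = 5, color = 'lime'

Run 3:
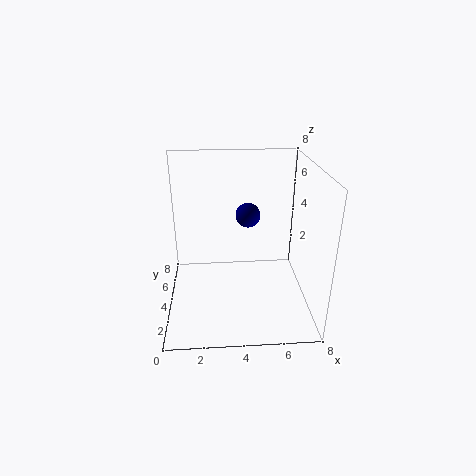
pos_x = 4.75, pos_y = 6, pos_z = 4.5, color = 'navy'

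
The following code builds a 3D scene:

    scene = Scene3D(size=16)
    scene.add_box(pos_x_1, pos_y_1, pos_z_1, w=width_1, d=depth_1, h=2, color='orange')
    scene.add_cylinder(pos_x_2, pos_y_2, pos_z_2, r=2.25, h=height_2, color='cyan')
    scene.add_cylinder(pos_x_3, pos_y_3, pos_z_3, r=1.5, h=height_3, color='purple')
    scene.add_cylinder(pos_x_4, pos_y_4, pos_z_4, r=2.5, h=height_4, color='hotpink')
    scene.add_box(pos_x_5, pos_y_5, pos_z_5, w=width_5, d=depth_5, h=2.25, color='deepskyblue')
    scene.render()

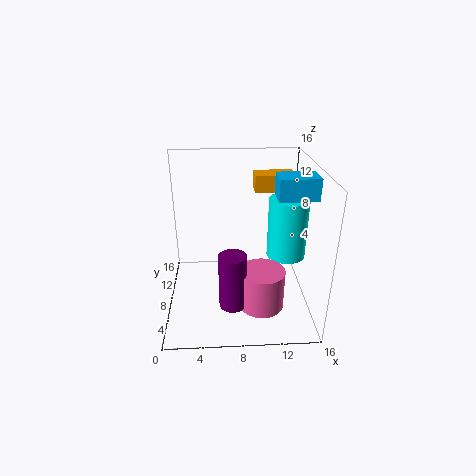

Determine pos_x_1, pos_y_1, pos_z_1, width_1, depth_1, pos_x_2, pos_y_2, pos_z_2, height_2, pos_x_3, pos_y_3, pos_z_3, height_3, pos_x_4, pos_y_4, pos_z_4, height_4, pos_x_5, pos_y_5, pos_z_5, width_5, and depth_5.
pos_x_1 = 10.25
pos_y_1 = 12
pos_z_1 = 11.75
width_1 = 4.75
depth_1 = 2.75
pos_x_2 = 13.75
pos_y_2 = 9.25
pos_z_2 = 5
height_2 = 7
pos_x_3 = 7.25
pos_y_3 = 5
pos_z_3 = 1.25
height_3 = 6.25
pos_x_4 = 10.5
pos_y_4 = 5.5
pos_z_4 = 0.75
height_4 = 4.5
pos_x_5 = 11.75
pos_y_5 = 5
pos_z_5 = 13.25
width_5 = 4
depth_5 = 2.75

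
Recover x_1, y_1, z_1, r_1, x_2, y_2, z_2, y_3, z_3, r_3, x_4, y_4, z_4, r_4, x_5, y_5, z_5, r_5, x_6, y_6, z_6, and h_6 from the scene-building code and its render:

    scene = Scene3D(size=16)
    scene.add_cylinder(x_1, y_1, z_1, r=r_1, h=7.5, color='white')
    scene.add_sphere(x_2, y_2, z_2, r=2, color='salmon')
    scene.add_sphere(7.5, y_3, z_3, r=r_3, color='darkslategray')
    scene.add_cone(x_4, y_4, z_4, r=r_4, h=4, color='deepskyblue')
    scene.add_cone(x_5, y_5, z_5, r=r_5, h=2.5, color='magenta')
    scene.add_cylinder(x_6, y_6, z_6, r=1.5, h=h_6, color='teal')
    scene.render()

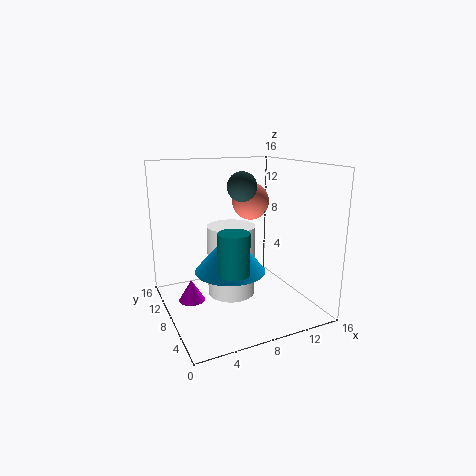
x_1 = 6.5
y_1 = 6.5
z_1 = 2.5
r_1 = 2.5
x_2 = 9.5
y_2 = 8
z_2 = 12
y_3 = 6
z_3 = 14
r_3 = 1.5
x_4 = 5.5
y_4 = 4.5
z_4 = 6
r_4 = 3.5
x_5 = 3
y_5 = 10
z_5 = 0.5
r_5 = 1.5
x_6 = 5
y_6 = 2.5
z_6 = 6.5
h_6 = 4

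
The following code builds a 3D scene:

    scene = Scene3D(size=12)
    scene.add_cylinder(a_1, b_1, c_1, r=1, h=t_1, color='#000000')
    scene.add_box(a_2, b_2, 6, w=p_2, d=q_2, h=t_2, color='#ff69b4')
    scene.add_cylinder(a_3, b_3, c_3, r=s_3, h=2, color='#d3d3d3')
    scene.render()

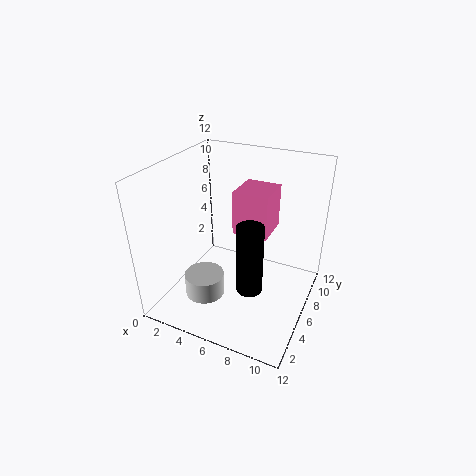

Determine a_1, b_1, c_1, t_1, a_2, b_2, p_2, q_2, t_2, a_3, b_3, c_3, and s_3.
a_1 = 8.25, b_1 = 3.25, c_1 = 3.5, t_1 = 5.5, a_2 = 5.25, b_2 = 6.5, p_2 = 3, q_2 = 3.25, t_2 = 3.75, a_3 = 3.25, b_3 = 4.75, c_3 = 0.25, s_3 = 1.75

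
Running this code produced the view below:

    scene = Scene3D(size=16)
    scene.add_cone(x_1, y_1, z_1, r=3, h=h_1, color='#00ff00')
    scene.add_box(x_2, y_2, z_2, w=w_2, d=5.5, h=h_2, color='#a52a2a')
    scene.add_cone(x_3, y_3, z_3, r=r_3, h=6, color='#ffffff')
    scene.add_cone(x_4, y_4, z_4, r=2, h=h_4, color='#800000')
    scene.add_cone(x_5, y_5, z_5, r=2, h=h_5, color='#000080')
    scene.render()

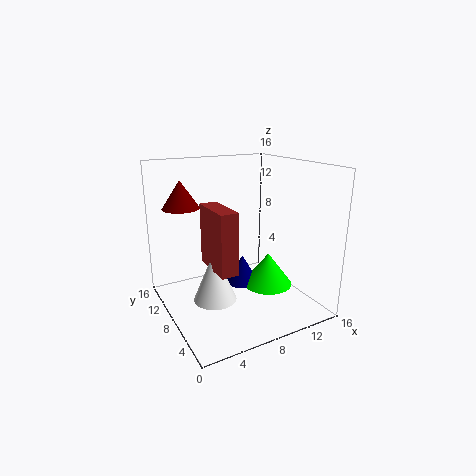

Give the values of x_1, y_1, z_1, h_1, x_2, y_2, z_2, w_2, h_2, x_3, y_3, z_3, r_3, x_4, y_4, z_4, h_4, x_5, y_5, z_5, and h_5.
x_1 = 12.5, y_1 = 8.5, z_1 = 1, h_1 = 4, x_2 = 5, y_2 = 6, z_2 = 4.5, w_2 = 2, h_2 = 7, x_3 = 5.5, y_3 = 9, z_3 = 0.5, r_3 = 2.5, x_4 = 2.5, y_4 = 10.5, z_4 = 11.5, h_4 = 3, x_5 = 10, y_5 = 10.5, z_5 = 1, h_5 = 3.5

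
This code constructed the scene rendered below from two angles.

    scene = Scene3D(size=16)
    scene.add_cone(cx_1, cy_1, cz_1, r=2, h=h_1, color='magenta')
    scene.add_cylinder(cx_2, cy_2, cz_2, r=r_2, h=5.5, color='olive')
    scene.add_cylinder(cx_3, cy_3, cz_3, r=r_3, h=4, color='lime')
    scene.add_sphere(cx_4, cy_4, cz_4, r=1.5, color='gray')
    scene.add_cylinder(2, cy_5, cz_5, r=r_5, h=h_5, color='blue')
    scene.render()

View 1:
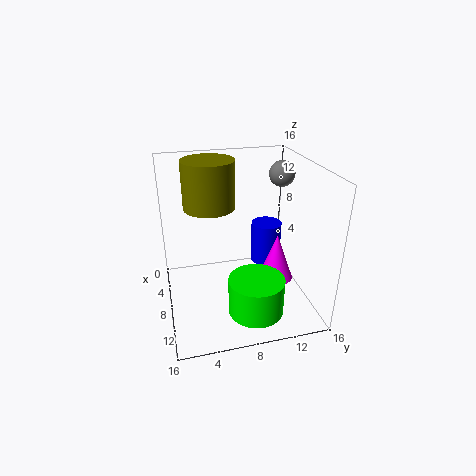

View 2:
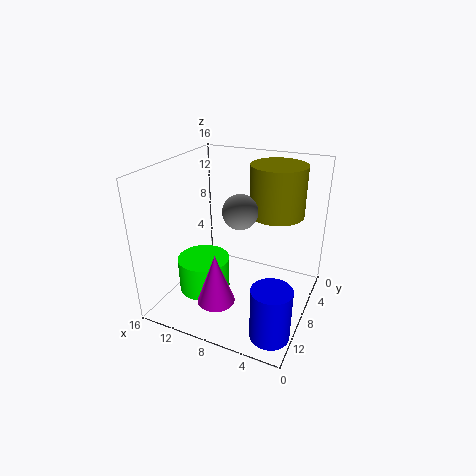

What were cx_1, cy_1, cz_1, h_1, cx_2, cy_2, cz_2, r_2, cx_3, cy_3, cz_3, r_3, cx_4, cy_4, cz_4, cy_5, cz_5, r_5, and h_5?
cx_1 = 8.5, cy_1 = 12.5, cz_1 = 2.5, h_1 = 5.5, cx_2 = 4.5, cy_2 = 5.5, cz_2 = 10.5, r_2 = 3, cx_3 = 12, cy_3 = 9, cz_3 = 1, r_3 = 3, cx_4 = 5, cy_4 = 14, cz_4 = 14, cy_5 = 13.5, cz_5 = 1, r_5 = 2, h_5 = 5.5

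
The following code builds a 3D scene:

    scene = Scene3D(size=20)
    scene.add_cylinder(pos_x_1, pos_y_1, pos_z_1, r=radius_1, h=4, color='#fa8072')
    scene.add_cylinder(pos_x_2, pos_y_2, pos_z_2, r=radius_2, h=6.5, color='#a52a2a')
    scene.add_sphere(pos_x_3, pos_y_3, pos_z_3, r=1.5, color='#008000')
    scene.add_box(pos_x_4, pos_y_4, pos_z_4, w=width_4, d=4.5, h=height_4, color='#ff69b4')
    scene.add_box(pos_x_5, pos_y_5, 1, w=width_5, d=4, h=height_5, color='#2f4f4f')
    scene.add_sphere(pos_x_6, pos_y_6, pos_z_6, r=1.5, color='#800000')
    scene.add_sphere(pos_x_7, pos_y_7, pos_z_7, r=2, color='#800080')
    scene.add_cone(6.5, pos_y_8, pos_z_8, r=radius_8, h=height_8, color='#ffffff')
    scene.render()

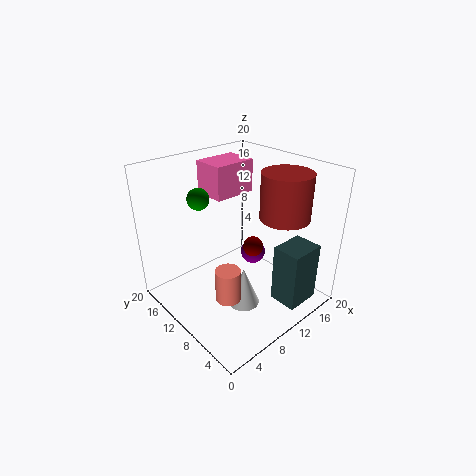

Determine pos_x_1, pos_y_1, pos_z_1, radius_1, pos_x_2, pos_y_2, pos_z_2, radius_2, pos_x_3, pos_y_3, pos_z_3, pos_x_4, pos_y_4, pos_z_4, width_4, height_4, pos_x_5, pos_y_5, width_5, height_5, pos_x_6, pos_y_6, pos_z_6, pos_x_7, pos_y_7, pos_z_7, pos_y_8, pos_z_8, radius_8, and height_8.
pos_x_1 = 3.5
pos_y_1 = 4.5
pos_z_1 = 6.5
radius_1 = 1.5
pos_x_2 = 15.5
pos_y_2 = 6.5
pos_z_2 = 12.5
radius_2 = 3.5
pos_x_3 = 6.5
pos_y_3 = 14
pos_z_3 = 15.5
pos_x_4 = 8
pos_y_4 = 11.5
pos_z_4 = 15.5
width_4 = 6
height_4 = 4.5
pos_x_5 = 12.5
pos_y_5 = 1.5
width_5 = 5
height_5 = 8.5
pos_x_6 = 13.5
pos_y_6 = 10.5
pos_z_6 = 7
pos_x_7 = 16.5
pos_y_7 = 13.5
pos_z_7 = 3.5
pos_y_8 = 5
pos_z_8 = 4
radius_8 = 2
height_8 = 5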